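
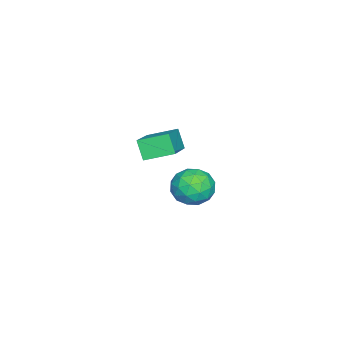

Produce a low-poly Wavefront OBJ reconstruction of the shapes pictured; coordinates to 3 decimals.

v -2.246 -0.605 -3.254
v -1.747 -0.21 -3.896
v -1.713 -1.91 -3.644
v -1.214 -1.515 -4.286
v -1.016 -1.382 -3.414
v -1.346 -0.575 -3.173
v -2.114 -1.545 -4.367
v -2.444 -0.738 -4.126
v -1.666 -0.791 -4.584
v -0.987 -0.69 -3.995
v -2.473 -1.43 -3.545
v -1.794 -1.329 -2.956
v -2.043 -0.292 -3.541
v -1.417 -1.828 -3.999
v -1.301 -1.749 -3.486
v -1.007 -1.517 -3.864
v -1.807 -0.507 -3.116
v -1.514 -0.275 -3.493
v -1.085 -0.964 -3.21
v -1.946 -1.845 -4.047
v -1.653 -1.613 -4.424
v -2.453 -0.603 -3.676
v -2.159 -0.371 -4.054
v -2.375 -1.156 -4.33
v -1.702 -0.402 -4.323
v -1.389 -1.169 -4.552
v -1.918 -1.187 -4.6
v -2.112 -0.713 -4.458
v -1.303 -0.342 -3.977
v -0.99 -1.11 -4.206
v -0.874 -1.031 -3.693
v -1.067 -0.557 -3.551
v -1.256 -0.684 -4.381
v -2.47 -1.01 -3.334
v -2.157 -1.778 -3.563
v -2.393 -1.563 -3.989
v -2.586 -1.089 -3.847
v -2.071 -0.951 -2.988
v -1.758 -1.718 -3.217
v -1.348 -1.407 -3.082
v -1.542 -0.933 -2.94
v -2.204 -1.436 -3.159
v 0.461 -2.05 0.196
v 2.195 -1.794 1.051
v 0.13 -0.997 0.552
v 1.864 -0.741 1.407
v 0.776 -1.699 -0.547
v 2.51 -1.443 0.308
v 0.445 -0.646 -0.191
v 2.179 -0.39 0.664
f 1 38 17
f 38 12 41
f 17 41 6
f 38 41 17
f 1 17 13
f 17 6 18
f 13 18 2
f 17 18 13
f 1 13 22
f 13 2 23
f 22 23 8
f 13 23 22
f 1 22 34
f 22 8 37
f 34 37 11
f 22 37 34
f 1 34 38
f 34 11 42
f 38 42 12
f 34 42 38
f 2 18 29
f 18 6 32
f 29 32 10
f 18 32 29
f 6 41 19
f 41 12 40
f 19 40 5
f 41 40 19
f 12 42 39
f 42 11 35
f 39 35 3
f 42 35 39
f 11 37 36
f 37 8 24
f 36 24 7
f 37 24 36
f 8 23 28
f 23 2 25
f 28 25 9
f 23 25 28
f 4 30 16
f 30 10 31
f 16 31 5
f 30 31 16
f 4 16 14
f 16 5 15
f 14 15 3
f 16 15 14
f 4 14 21
f 14 3 20
f 21 20 7
f 14 20 21
f 4 21 26
f 21 7 27
f 26 27 9
f 21 27 26
f 4 26 30
f 26 9 33
f 30 33 10
f 26 33 30
f 5 31 19
f 31 10 32
f 19 32 6
f 31 32 19
f 3 15 39
f 15 5 40
f 39 40 12
f 15 40 39
f 7 20 36
f 20 3 35
f 36 35 11
f 20 35 36
f 9 27 28
f 27 7 24
f 28 24 8
f 27 24 28
f 10 33 29
f 33 9 25
f 29 25 2
f 33 25 29
f 44 46 43
f 47 44 43
f 43 46 45
f 45 47 43
f 44 50 46
f 48 44 47
f 48 50 44
f 46 50 45
f 49 47 45
f 45 50 49
f 49 48 47
f 50 48 49



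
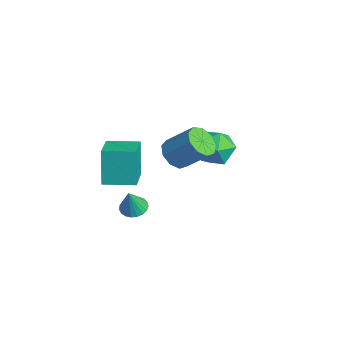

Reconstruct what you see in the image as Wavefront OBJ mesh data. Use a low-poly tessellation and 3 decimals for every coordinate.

v -0.449 1.189 0.853
v 0.324 0.608 0.783
v 1.262 1.689 2.136
v 0.489 2.271 2.207
v 0.375 1.107 0.348
v 1.313 2.188 1.702
v 0.041 1.644 0.15
v 0.978 2.726 1.504
v -0.523 1.969 0.281
v 0.415 3.051 1.635
v -1.052 1.929 0.68
v -0.114 3.011 2.033
v -1.299 1.542 1.16
v -0.361 2.624 2.513
v -1.148 0.991 1.496
v -0.21 2.073 2.849
v -0.67 0.532 1.532
v 0.268 1.614 2.885
v -0.088 0.381 1.25
v 0.849 1.462 2.603
v -0.174 -2.56 0.601
v -0.772 -2.347 2.582
v 0.573 -1.023 0.662
v -0.025 -0.81 2.643
v 1.445 -3.37 1.177
v 0.847 -3.157 3.158
v 2.192 -1.833 1.238
v 1.594 -1.62 3.219
v -3.053 4.243 -1.052
v -2.577 4.976 -0.171
v -1.483 3.004 -0.869
v -1.007 3.737 0.012
v -2.039 3.086 0.238
v -3.009 3.851 0.125
v -1.051 4.129 -1.165
v -2.021 4.894 -1.278
v -1.34 4.906 -0.241
v -1.95 4.261 0.626
v -2.11 3.719 -1.666
v -2.72 3.074 -0.799
v 3.706 -2.525 0.938
v 4.242 -2.059 0.936
v 4.034 -2.895 2.302
v 4.018 -1.894 1.035
v 3.739 -1.838 1.117
v 3.456 -1.901 1.168
v 3.215 -2.072 1.179
v 3.059 -2.321 1.149
v 3.016 -2.606 1.083
v 3.091 -2.876 0.991
v 3.273 -3.085 0.89
v 3.53 -3.198 0.798
v 3.817 -3.194 0.73
v 4.085 -3.075 0.698
v 4.288 -2.86 0.708
v 4.39 -2.588 0.757
v 4.373 -2.304 0.838
f 2 1 5
f 2 5 3
f 3 5 6
f 3 6 4
f 5 1 7
f 5 7 6
f 6 7 8
f 6 8 4
f 7 1 9
f 7 9 8
f 8 9 10
f 8 10 4
f 9 1 11
f 9 11 10
f 10 11 12
f 10 12 4
f 11 1 13
f 11 13 12
f 12 13 14
f 12 14 4
f 13 1 15
f 13 15 14
f 14 15 16
f 14 16 4
f 15 1 17
f 15 17 16
f 16 17 18
f 16 18 4
f 17 1 19
f 17 19 18
f 18 19 20
f 18 20 4
f 19 1 2
f 19 2 20
f 20 2 3
f 20 3 4
f 22 24 21
f 25 22 21
f 21 24 23
f 23 25 21
f 22 28 24
f 26 22 25
f 26 28 22
f 24 28 23
f 27 25 23
f 23 28 27
f 27 26 25
f 28 26 27
f 29 40 34
f 29 34 30
f 29 30 36
f 29 36 39
f 29 39 40
f 30 34 38
f 34 40 33
f 40 39 31
f 39 36 35
f 36 30 37
f 32 38 33
f 32 33 31
f 32 31 35
f 32 35 37
f 32 37 38
f 33 38 34
f 31 33 40
f 35 31 39
f 37 35 36
f 38 37 30
f 42 41 44
f 42 44 43
f 44 41 45
f 44 45 43
f 45 41 46
f 45 46 43
f 46 41 47
f 46 47 43
f 47 41 48
f 47 48 43
f 48 41 49
f 48 49 43
f 49 41 50
f 49 50 43
f 50 41 51
f 50 51 43
f 51 41 52
f 51 52 43
f 52 41 53
f 52 53 43
f 53 41 54
f 53 54 43
f 54 41 55
f 54 55 43
f 55 41 56
f 55 56 43
f 56 41 57
f 56 57 43
f 57 41 42
f 57 42 43



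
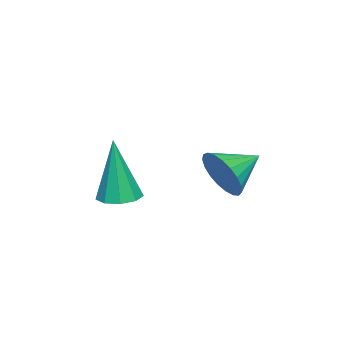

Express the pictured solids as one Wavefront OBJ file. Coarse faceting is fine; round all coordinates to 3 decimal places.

v 2.376 -1.798 -2.242
v 2.945 -1.951 -2.273
v 2.444 -1.922 -0.358
v 2.911 -1.549 -2.245
v 2.627 -1.265 -2.216
v 2.225 -1.229 -2.199
v 1.894 -1.46 -2.203
v 1.788 -1.849 -2.224
v 1.958 -2.214 -2.255
v 2.323 -2.385 -2.279
v 2.713 -2.28 -2.286
v -0.286 -0.123 -2.286
v 0.138 0.033 -1.614
v -1.194 0.563 -1.874
v 0.234 0.283 -1.818
v 0.241 0.463 -2.102
v 0.157 0.542 -2.419
v -0.005 0.506 -2.712
v -0.214 0.36 -2.932
v -0.437 0.132 -3.04
v -0.633 -0.141 -3.018
v -0.769 -0.411 -2.87
v -0.822 -0.631 -2.62
v -0.782 -0.763 -2.313
v -0.657 -0.784 -2.001
v -0.467 -0.692 -1.739
v -0.246 -0.501 -1.571
v -0.032 -0.244 -1.527
f 2 1 4
f 2 4 3
f 4 1 5
f 4 5 3
f 5 1 6
f 5 6 3
f 6 1 7
f 6 7 3
f 7 1 8
f 7 8 3
f 8 1 9
f 8 9 3
f 9 1 10
f 9 10 3
f 10 1 11
f 10 11 3
f 11 1 2
f 11 2 3
f 13 12 15
f 13 15 14
f 15 12 16
f 15 16 14
f 16 12 17
f 16 17 14
f 17 12 18
f 17 18 14
f 18 12 19
f 18 19 14
f 19 12 20
f 19 20 14
f 20 12 21
f 20 21 14
f 21 12 22
f 21 22 14
f 22 12 23
f 22 23 14
f 23 12 24
f 23 24 14
f 24 12 25
f 24 25 14
f 25 12 26
f 25 26 14
f 26 12 27
f 26 27 14
f 27 12 28
f 27 28 14
f 28 12 13
f 28 13 14



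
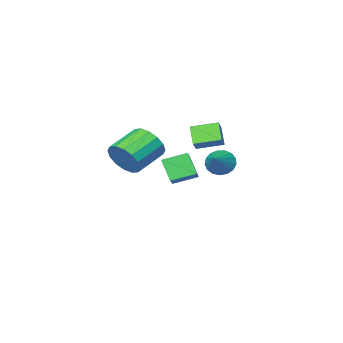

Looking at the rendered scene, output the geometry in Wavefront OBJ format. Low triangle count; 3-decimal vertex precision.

v 0.568 -0.086 1.421
v 0.211 -0.92 2.31
v -0.62 0.77 1.746
v -0.977 -0.063 2.635
v 1.017 0.323 1.985
v 0.66 -0.51 2.874
v -0.171 1.18 2.31
v -0.528 0.346 3.199
v 1.303 3.226 1.716
v 1.795 3.249 1.073
v 2.317 4.094 2.524
v 1.567 3.559 1.027
v 1.278 3.793 1.138
v 0.995 3.897 1.382
v 0.783 3.847 1.702
v 0.689 3.655 2.026
v 0.737 3.365 2.279
v 0.914 3.043 2.403
v 1.18 2.763 2.369
v 1.474 2.589 2.186
v 1.729 2.561 1.896
v 1.887 2.686 1.564
v 1.911 2.934 1.267
v 4.483 -0.767 1.284
v 4.779 -0.276 2.223
v 3.033 -0.663 2.975
v 2.737 -1.153 2.036
v 4.551 0.138 1.906
v 2.805 -0.249 2.658
v 4.304 0.31 1.422
v 2.558 -0.077 2.174
v 4.106 0.193 0.901
v 2.36 -0.194 1.654
v 4.008 -0.181 0.483
v 2.262 -0.567 1.235
v 4.038 -0.712 0.279
v 2.292 -1.098 1.032
v 4.187 -1.257 0.345
v 2.441 -1.644 1.097
v 4.415 -1.671 0.662
v 2.669 -2.058 1.414
v 4.662 -1.843 1.146
v 2.916 -2.23 1.898
v 4.86 -1.726 1.666
v 3.114 -2.113 2.419
v 4.958 -1.353 2.085
v 3.212 -1.739 2.837
v 4.928 -0.822 2.288
v 3.182 -1.208 3.041
v -0.266 -3.6 -2.52
v -0.273 -4.486 -1.297
v -1.532 -2.96 -2.064
v -1.539 -3.846 -0.841
v 0.599 -2.474 -1.699
v 0.592 -3.36 -0.476
v -0.667 -1.834 -1.243
v -0.674 -2.72 -0.02
f 2 4 1
f 5 2 1
f 1 4 3
f 3 5 1
f 2 8 4
f 6 2 5
f 6 8 2
f 4 8 3
f 7 5 3
f 3 8 7
f 7 6 5
f 8 6 7
f 10 9 12
f 10 12 11
f 12 9 13
f 12 13 11
f 13 9 14
f 13 14 11
f 14 9 15
f 14 15 11
f 15 9 16
f 15 16 11
f 16 9 17
f 16 17 11
f 17 9 18
f 17 18 11
f 18 9 19
f 18 19 11
f 19 9 20
f 19 20 11
f 20 9 21
f 20 21 11
f 21 9 22
f 21 22 11
f 22 9 23
f 22 23 11
f 23 9 10
f 23 10 11
f 25 24 28
f 25 28 26
f 26 28 29
f 26 29 27
f 28 24 30
f 28 30 29
f 29 30 31
f 29 31 27
f 30 24 32
f 30 32 31
f 31 32 33
f 31 33 27
f 32 24 34
f 32 34 33
f 33 34 35
f 33 35 27
f 34 24 36
f 34 36 35
f 35 36 37
f 35 37 27
f 36 24 38
f 36 38 37
f 37 38 39
f 37 39 27
f 38 24 40
f 38 40 39
f 39 40 41
f 39 41 27
f 40 24 42
f 40 42 41
f 41 42 43
f 41 43 27
f 42 24 44
f 42 44 43
f 43 44 45
f 43 45 27
f 44 24 46
f 44 46 45
f 45 46 47
f 45 47 27
f 46 24 48
f 46 48 47
f 47 48 49
f 47 49 27
f 48 24 25
f 48 25 49
f 49 25 26
f 49 26 27
f 51 53 50
f 54 51 50
f 50 53 52
f 52 54 50
f 51 57 53
f 55 51 54
f 55 57 51
f 53 57 52
f 56 54 52
f 52 57 56
f 56 55 54
f 57 55 56



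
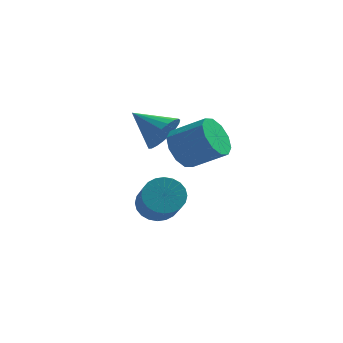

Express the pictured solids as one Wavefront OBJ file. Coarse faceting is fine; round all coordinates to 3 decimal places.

v 0.976 -0.322 1.232
v 1.517 -0.025 0.471
v 2.906 -0.261 1.367
v 2.364 -0.558 2.128
v 1.383 0.461 0.806
v 2.772 0.225 1.703
v 1.094 0.648 1.304
v 2.483 0.412 2.201
v 0.759 0.465 1.774
v 2.148 0.229 2.671
v 0.507 -0.019 2.037
v 1.896 -0.255 2.934
v 0.434 -0.619 1.993
v 1.823 -0.855 2.889
v 0.568 -1.105 1.657
v 1.957 -1.341 2.554
v 0.857 -1.292 1.159
v 2.246 -1.528 2.056
v 1.192 -1.109 0.689
v 2.581 -1.345 1.586
v 1.444 -0.625 0.426
v 2.833 -0.861 1.323
v 0.229 0.633 1.537
v 0.809 1.18 2.053
v -1.109 1.347 2.283
v 0.749 1.403 1.732
v 0.6 1.493 1.378
v 0.386 1.434 1.051
v 0.145 1.236 0.808
v -0.082 0.934 0.691
v -0.255 0.58 0.721
v -0.344 0.235 0.891
v -0.334 -0.041 1.173
v -0.227 -0.201 1.518
v -0.041 -0.216 1.867
v 0.191 -0.085 2.158
v 0.43 0.17 2.342
v 0.634 0.505 2.386
v 0.768 0.862 2.284
v 0.306 -2.937 -0.297
v 1.136 -2.77 -0.374
v 1.524 -4.116 0.88
v 0.694 -4.283 0.957
v 1.051 -2.565 -0.128
v 1.439 -3.911 1.126
v 0.853 -2.416 0.093
v 1.241 -3.762 1.347
v 0.571 -2.347 0.254
v 0.96 -3.693 1.508
v 0.25 -2.368 0.332
v 0.638 -3.714 1.586
v -0.064 -2.475 0.313
v 0.325 -3.821 1.567
v -0.321 -2.653 0.202
v 0.068 -3.999 1.456
v -0.482 -2.874 0.015
v -0.094 -4.22 1.269
v -0.524 -3.104 -0.22
v -0.136 -4.45 1.034
v -0.439 -3.309 -0.466
v -0.051 -4.655 0.788
v -0.241 -3.458 -0.687
v 0.147 -4.804 0.567
v 0.04 -3.527 -0.848
v 0.429 -4.873 0.406
v 0.362 -3.506 -0.926
v 0.75 -4.852 0.328
v 0.675 -3.399 -0.907
v 1.064 -4.745 0.347
v 0.932 -3.221 -0.796
v 1.321 -4.567 0.458
v 1.094 -3 -0.609
v 1.482 -4.346 0.645
f 2 1 5
f 2 5 3
f 3 5 6
f 3 6 4
f 5 1 7
f 5 7 6
f 6 7 8
f 6 8 4
f 7 1 9
f 7 9 8
f 8 9 10
f 8 10 4
f 9 1 11
f 9 11 10
f 10 11 12
f 10 12 4
f 11 1 13
f 11 13 12
f 12 13 14
f 12 14 4
f 13 1 15
f 13 15 14
f 14 15 16
f 14 16 4
f 15 1 17
f 15 17 16
f 16 17 18
f 16 18 4
f 17 1 19
f 17 19 18
f 18 19 20
f 18 20 4
f 19 1 21
f 19 21 20
f 20 21 22
f 20 22 4
f 21 1 2
f 21 2 22
f 22 2 3
f 22 3 4
f 24 23 26
f 24 26 25
f 26 23 27
f 26 27 25
f 27 23 28
f 27 28 25
f 28 23 29
f 28 29 25
f 29 23 30
f 29 30 25
f 30 23 31
f 30 31 25
f 31 23 32
f 31 32 25
f 32 23 33
f 32 33 25
f 33 23 34
f 33 34 25
f 34 23 35
f 34 35 25
f 35 23 36
f 35 36 25
f 36 23 37
f 36 37 25
f 37 23 38
f 37 38 25
f 38 23 39
f 38 39 25
f 39 23 24
f 39 24 25
f 41 40 44
f 41 44 42
f 42 44 45
f 42 45 43
f 44 40 46
f 44 46 45
f 45 46 47
f 45 47 43
f 46 40 48
f 46 48 47
f 47 48 49
f 47 49 43
f 48 40 50
f 48 50 49
f 49 50 51
f 49 51 43
f 50 40 52
f 50 52 51
f 51 52 53
f 51 53 43
f 52 40 54
f 52 54 53
f 53 54 55
f 53 55 43
f 54 40 56
f 54 56 55
f 55 56 57
f 55 57 43
f 56 40 58
f 56 58 57
f 57 58 59
f 57 59 43
f 58 40 60
f 58 60 59
f 59 60 61
f 59 61 43
f 60 40 62
f 60 62 61
f 61 62 63
f 61 63 43
f 62 40 64
f 62 64 63
f 63 64 65
f 63 65 43
f 64 40 66
f 64 66 65
f 65 66 67
f 65 67 43
f 66 40 68
f 66 68 67
f 67 68 69
f 67 69 43
f 68 40 70
f 68 70 69
f 69 70 71
f 69 71 43
f 70 40 72
f 70 72 71
f 71 72 73
f 71 73 43
f 72 40 41
f 72 41 73
f 73 41 42
f 73 42 43



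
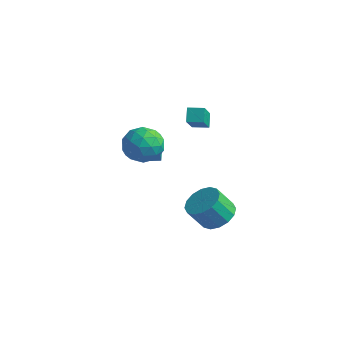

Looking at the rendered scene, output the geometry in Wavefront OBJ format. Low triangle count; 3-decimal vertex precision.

v 1.454 1.934 -4.205
v 2.146 1.182 -4.329
v 1.639 0.513 -3.098
v 0.946 1.266 -2.975
v 2.392 1.548 -4.029
v 1.884 0.879 -2.798
v 2.386 2.017 -3.776
v 1.879 1.348 -2.545
v 2.131 2.464 -3.638
v 1.623 1.796 -2.407
v 1.694 2.77 -3.653
v 1.186 2.101 -2.422
v 1.193 2.851 -3.815
v 0.685 2.182 -2.584
v 0.761 2.687 -4.082
v 0.254 2.018 -2.851
v 0.516 2.321 -4.382
v 0.008 1.652 -3.151
v 0.521 1.852 -4.635
v 0.014 1.183 -3.404
v 0.777 1.404 -4.773
v 0.269 0.736 -3.542
v 1.214 1.099 -4.758
v 0.706 0.43 -3.527
v 1.715 1.018 -4.596
v 1.207 0.349 -3.365
v -2.817 1.279 -0.841
v -2.666 0.942 0.374
v -2.151 1.804 -0.778
v -2 1.467 0.437
v -2.22 0.553 -1.117
v -2.069 0.216 0.098
v -1.554 1.078 -1.054
v -1.403 0.741 0.161
v 0.288 0.827 2.725
v -0.06 1.292 3.36
v -0.452 2.127 1.367
v -0.8 2.592 2.002
v 1 1.288 2.778
v 0.652 1.753 3.413
v 0.26 2.588 1.42
v -0.088 3.053 2.055
v -0.905 0.295 1.571
v -0.142 -0.53 1.503
v -2.178 -0.83 0.917
v -1.415 -1.655 0.849
v -1.759 -1.287 1.856
v -0.972 -0.592 2.26
v -1.348 -0.768 0.16
v -0.561 -0.073 0.564
v -0.416 -1.186 0.631
v -0.67 -1.507 1.679
v -1.65 0.147 0.741
v -1.904 -0.174 1.789
v -0.412 -0.019 1.594
v -1.908 -1.341 0.826
v -2.111 -1.125 1.417
v -1.662 -1.61 1.378
v -0.9 -0.056 2.039
v -0.451 -0.54 1.999
v -1.402 -0.985 2.207
v -1.869 -0.82 0.421
v -1.42 -1.304 0.381
v -0.658 0.25 1.042
v -0.209 -0.235 1.003
v -0.918 -0.375 0.213
v -0.124 -0.889 1.042
v -0.872 -1.55 0.658
v -0.833 -1.029 0.253
v -0.37 -0.62 0.49
v -0.274 -1.078 1.658
v -1.022 -1.739 1.274
v -1.224 -1.523 1.865
v -0.762 -1.115 2.103
v -0.434 -1.464 1.146
v -1.298 0.379 1.146
v -2.046 -0.282 0.762
v -1.558 -0.245 0.317
v -1.096 0.163 0.555
v -1.448 0.19 1.762
v -2.196 -0.471 1.378
v -1.95 -0.74 1.93
v -1.487 -0.331 2.167
v -1.886 0.104 1.274
f 2 1 5
f 2 5 3
f 3 5 6
f 3 6 4
f 5 1 7
f 5 7 6
f 6 7 8
f 6 8 4
f 7 1 9
f 7 9 8
f 8 9 10
f 8 10 4
f 9 1 11
f 9 11 10
f 10 11 12
f 10 12 4
f 11 1 13
f 11 13 12
f 12 13 14
f 12 14 4
f 13 1 15
f 13 15 14
f 14 15 16
f 14 16 4
f 15 1 17
f 15 17 16
f 16 17 18
f 16 18 4
f 17 1 19
f 17 19 18
f 18 19 20
f 18 20 4
f 19 1 21
f 19 21 20
f 20 21 22
f 20 22 4
f 21 1 23
f 21 23 22
f 22 23 24
f 22 24 4
f 23 1 25
f 23 25 24
f 24 25 26
f 24 26 4
f 25 1 2
f 25 2 26
f 26 2 3
f 26 3 4
f 28 30 27
f 31 28 27
f 27 30 29
f 29 31 27
f 28 34 30
f 32 28 31
f 32 34 28
f 30 34 29
f 33 31 29
f 29 34 33
f 33 32 31
f 34 32 33
f 36 38 35
f 39 36 35
f 35 38 37
f 37 39 35
f 36 42 38
f 40 36 39
f 40 42 36
f 38 42 37
f 41 39 37
f 37 42 41
f 41 40 39
f 42 40 41
f 43 80 59
f 80 54 83
f 59 83 48
f 80 83 59
f 43 59 55
f 59 48 60
f 55 60 44
f 59 60 55
f 43 55 64
f 55 44 65
f 64 65 50
f 55 65 64
f 43 64 76
f 64 50 79
f 76 79 53
f 64 79 76
f 43 76 80
f 76 53 84
f 80 84 54
f 76 84 80
f 44 60 71
f 60 48 74
f 71 74 52
f 60 74 71
f 48 83 61
f 83 54 82
f 61 82 47
f 83 82 61
f 54 84 81
f 84 53 77
f 81 77 45
f 84 77 81
f 53 79 78
f 79 50 66
f 78 66 49
f 79 66 78
f 50 65 70
f 65 44 67
f 70 67 51
f 65 67 70
f 46 72 58
f 72 52 73
f 58 73 47
f 72 73 58
f 46 58 56
f 58 47 57
f 56 57 45
f 58 57 56
f 46 56 63
f 56 45 62
f 63 62 49
f 56 62 63
f 46 63 68
f 63 49 69
f 68 69 51
f 63 69 68
f 46 68 72
f 68 51 75
f 72 75 52
f 68 75 72
f 47 73 61
f 73 52 74
f 61 74 48
f 73 74 61
f 45 57 81
f 57 47 82
f 81 82 54
f 57 82 81
f 49 62 78
f 62 45 77
f 78 77 53
f 62 77 78
f 51 69 70
f 69 49 66
f 70 66 50
f 69 66 70
f 52 75 71
f 75 51 67
f 71 67 44
f 75 67 71



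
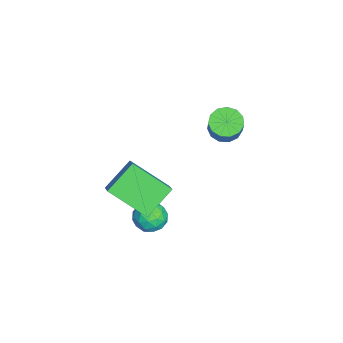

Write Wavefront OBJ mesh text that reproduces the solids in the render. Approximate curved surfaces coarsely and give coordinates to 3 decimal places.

v 2.373 -0.305 0.476
v 3.03 -0.437 0.413
v 2.15 -1.043 -0.293
v 2.807 -1.175 -0.356
v 2.48 -1.354 0.204
v 2.618 -0.898 0.68
v 2.562 -0.582 -0.56
v 2.7 -0.126 -0.084
v 3.147 -0.609 -0.227
v 3.096 -1.086 0.245
v 2.084 -0.394 -0.125
v 2.033 -0.871 0.347
v 2.721 -0.306 0.512
v 2.459 -1.174 -0.392
v 2.267 -1.279 -0.063
v 2.653 -1.356 -0.1
v 2.479 -0.577 0.669
v 2.865 -0.655 0.632
v 2.542 -1.194 0.509
v 2.315 -0.825 -0.512
v 2.701 -0.903 -0.549
v 2.527 -0.124 0.22
v 2.913 -0.201 0.183
v 2.638 -0.286 -0.389
v 3.176 -0.485 0.099
v 3.045 -0.919 -0.353
v 2.901 -0.57 -0.473
v 2.982 -0.302 -0.193
v 3.146 -0.765 0.376
v 3.015 -1.199 -0.076
v 2.823 -1.304 0.253
v 2.904 -1.036 0.533
v 3.215 -0.866 -0
v 2.165 -0.281 0.196
v 2.034 -0.715 -0.256
v 2.276 -0.444 -0.413
v 2.357 -0.176 -0.133
v 2.135 -0.561 0.473
v 2.004 -0.995 0.021
v 2.198 -1.178 0.313
v 2.279 -0.91 0.593
v 1.965 -0.614 0.12
v -1.595 1.676 1.354
v -1.085 1.488 0.997
v -0.295 1.557 2.09
v -0.805 1.744 2.446
v -1.094 1.854 0.98
v -0.304 1.923 2.073
v -1.261 2.163 1.082
v -0.472 2.232 2.175
v -1.535 2.318 1.27
v -0.746 2.386 2.363
v -1.828 2.268 1.485
v -1.038 2.337 2.578
v -2.047 2.031 1.658
v -1.257 2.099 2.751
v -2.122 1.68 1.734
v -1.332 1.749 2.827
v -2.03 1.329 1.69
v -1.24 1.397 2.782
v -1.8 1.087 1.538
v -1.01 1.156 2.631
v -1.504 1.033 1.329
v -0.715 1.101 2.421
v -1.238 1.182 1.127
v -0.448 1.251 2.22
v 2.734 -2.278 1.808
v 1.925 -1.478 2.624
v 3.139 -0.885 0.846
v 2.33 -0.086 1.662
v 3.43 -2.114 2.338
v 2.621 -1.315 3.154
v 3.835 -0.722 1.376
v 3.026 0.078 2.192
f 1 38 17
f 38 12 41
f 17 41 6
f 38 41 17
f 1 17 13
f 17 6 18
f 13 18 2
f 17 18 13
f 1 13 22
f 13 2 23
f 22 23 8
f 13 23 22
f 1 22 34
f 22 8 37
f 34 37 11
f 22 37 34
f 1 34 38
f 34 11 42
f 38 42 12
f 34 42 38
f 2 18 29
f 18 6 32
f 29 32 10
f 18 32 29
f 6 41 19
f 41 12 40
f 19 40 5
f 41 40 19
f 12 42 39
f 42 11 35
f 39 35 3
f 42 35 39
f 11 37 36
f 37 8 24
f 36 24 7
f 37 24 36
f 8 23 28
f 23 2 25
f 28 25 9
f 23 25 28
f 4 30 16
f 30 10 31
f 16 31 5
f 30 31 16
f 4 16 14
f 16 5 15
f 14 15 3
f 16 15 14
f 4 14 21
f 14 3 20
f 21 20 7
f 14 20 21
f 4 21 26
f 21 7 27
f 26 27 9
f 21 27 26
f 4 26 30
f 26 9 33
f 30 33 10
f 26 33 30
f 5 31 19
f 31 10 32
f 19 32 6
f 31 32 19
f 3 15 39
f 15 5 40
f 39 40 12
f 15 40 39
f 7 20 36
f 20 3 35
f 36 35 11
f 20 35 36
f 9 27 28
f 27 7 24
f 28 24 8
f 27 24 28
f 10 33 29
f 33 9 25
f 29 25 2
f 33 25 29
f 44 43 47
f 44 47 45
f 45 47 48
f 45 48 46
f 47 43 49
f 47 49 48
f 48 49 50
f 48 50 46
f 49 43 51
f 49 51 50
f 50 51 52
f 50 52 46
f 51 43 53
f 51 53 52
f 52 53 54
f 52 54 46
f 53 43 55
f 53 55 54
f 54 55 56
f 54 56 46
f 55 43 57
f 55 57 56
f 56 57 58
f 56 58 46
f 57 43 59
f 57 59 58
f 58 59 60
f 58 60 46
f 59 43 61
f 59 61 60
f 60 61 62
f 60 62 46
f 61 43 63
f 61 63 62
f 62 63 64
f 62 64 46
f 63 43 65
f 63 65 64
f 64 65 66
f 64 66 46
f 65 43 44
f 65 44 66
f 66 44 45
f 66 45 46
f 68 70 67
f 71 68 67
f 67 70 69
f 69 71 67
f 68 74 70
f 72 68 71
f 72 74 68
f 70 74 69
f 73 71 69
f 69 74 73
f 73 72 71
f 74 72 73



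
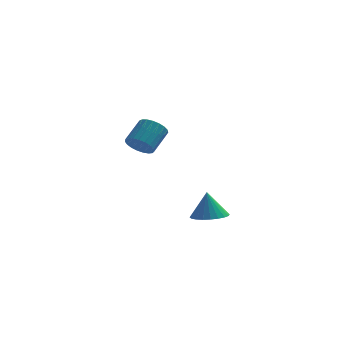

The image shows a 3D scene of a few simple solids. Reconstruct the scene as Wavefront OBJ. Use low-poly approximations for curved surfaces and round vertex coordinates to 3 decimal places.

v -2.588 0.397 -0.907
v -2.094 -0.006 -0.734
v -1.659 0.86 0.04
v -2.152 1.263 -0.133
v -1.986 0.13 -0.947
v -1.55 0.995 -0.172
v -1.981 0.312 -1.152
v -1.546 1.177 -0.378
v -2.081 0.508 -1.316
v -1.646 1.373 -0.541
v -2.269 0.686 -1.408
v -1.834 1.551 -0.634
v -2.512 0.813 -1.414
v -2.077 1.678 -0.64
v -2.768 0.869 -1.332
v -2.333 1.734 -0.558
v -2.993 0.843 -1.177
v -2.557 1.708 -0.403
v -3.148 0.74 -0.975
v -2.712 1.605 -0.201
v -3.206 0.578 -0.762
v -2.77 1.443 0.013
v -3.157 0.385 -0.573
v -2.721 1.25 0.201
v -3.009 0.194 -0.442
v -2.574 1.059 0.332
v -2.789 0.038 -0.392
v -2.354 0.903 0.382
v -2.534 -0.056 -0.431
v -2.099 0.809 0.344
v -2.288 -0.071 -0.552
v -1.853 0.794 0.223
v 0.775 -4.038 -2.861
v 1.174 -4.661 -2.733
v 0.645 -3.882 -1.699
v 1.384 -4.457 -2.737
v 1.502 -4.191 -2.759
v 1.509 -3.901 -2.798
v 1.405 -3.632 -2.846
v 1.204 -3.424 -2.896
v 0.938 -3.311 -2.941
v 0.648 -3.308 -2.974
v 0.376 -3.416 -2.99
v 0.166 -3.619 -2.986
v 0.048 -3.886 -2.963
v 0.04 -4.176 -2.925
v 0.145 -4.445 -2.877
v 0.345 -4.652 -2.826
v 0.611 -4.766 -2.781
v 0.902 -4.769 -2.749
f 2 1 5
f 2 5 3
f 3 5 6
f 3 6 4
f 5 1 7
f 5 7 6
f 6 7 8
f 6 8 4
f 7 1 9
f 7 9 8
f 8 9 10
f 8 10 4
f 9 1 11
f 9 11 10
f 10 11 12
f 10 12 4
f 11 1 13
f 11 13 12
f 12 13 14
f 12 14 4
f 13 1 15
f 13 15 14
f 14 15 16
f 14 16 4
f 15 1 17
f 15 17 16
f 16 17 18
f 16 18 4
f 17 1 19
f 17 19 18
f 18 19 20
f 18 20 4
f 19 1 21
f 19 21 20
f 20 21 22
f 20 22 4
f 21 1 23
f 21 23 22
f 22 23 24
f 22 24 4
f 23 1 25
f 23 25 24
f 24 25 26
f 24 26 4
f 25 1 27
f 25 27 26
f 26 27 28
f 26 28 4
f 27 1 29
f 27 29 28
f 28 29 30
f 28 30 4
f 29 1 31
f 29 31 30
f 30 31 32
f 30 32 4
f 31 1 2
f 31 2 32
f 32 2 3
f 32 3 4
f 34 33 36
f 34 36 35
f 36 33 37
f 36 37 35
f 37 33 38
f 37 38 35
f 38 33 39
f 38 39 35
f 39 33 40
f 39 40 35
f 40 33 41
f 40 41 35
f 41 33 42
f 41 42 35
f 42 33 43
f 42 43 35
f 43 33 44
f 43 44 35
f 44 33 45
f 44 45 35
f 45 33 46
f 45 46 35
f 46 33 47
f 46 47 35
f 47 33 48
f 47 48 35
f 48 33 49
f 48 49 35
f 49 33 50
f 49 50 35
f 50 33 34
f 50 34 35



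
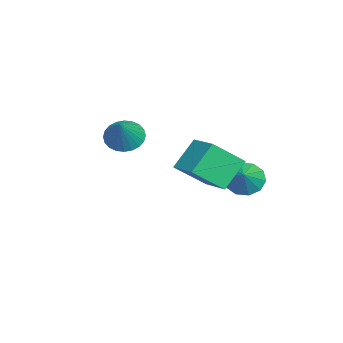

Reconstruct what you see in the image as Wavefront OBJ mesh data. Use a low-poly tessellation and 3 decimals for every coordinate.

v -3.077 2.306 -1.881
v -2.603 2.539 -2.534
v -2.143 2.374 -1.179
v -2.798 2.968 -2.316
v -3.099 3.144 -1.932
v -3.392 3 -1.529
v -3.565 2.592 -1.259
v -3.551 2.074 -1.228
v -3.356 1.644 -1.445
v -3.055 1.468 -1.829
v -2.762 1.612 -2.233
v -2.589 2.021 -2.502
v -0.2 1.946 0.683
v 0.282 0.801 1.708
v 1.008 2.802 1.072
v 1.489 1.657 2.097
v 0.611 1.303 -0.417
v 1.092 0.158 0.608
v 1.818 2.159 -0.028
v 2.3 1.014 0.997
v -2.562 -2.347 0.376
v -2.052 -1.939 -0.136
v -1.478 -2.313 1.484
v -2.206 -1.694 0.008
v -2.415 -1.548 0.208
v -2.646 -1.523 0.434
v -2.864 -1.624 0.65
v -3.037 -1.835 0.826
v -3.137 -2.124 0.932
v -3.149 -2.447 0.954
v -3.072 -2.754 0.889
v -2.918 -3 0.745
v -2.709 -3.146 0.545
v -2.478 -3.171 0.319
v -2.26 -3.07 0.102
v -2.088 -2.859 -0.073
v -1.988 -2.57 -0.18
v -1.975 -2.247 -0.202
f 2 1 4
f 2 4 3
f 4 1 5
f 4 5 3
f 5 1 6
f 5 6 3
f 6 1 7
f 6 7 3
f 7 1 8
f 7 8 3
f 8 1 9
f 8 9 3
f 9 1 10
f 9 10 3
f 10 1 11
f 10 11 3
f 11 1 12
f 11 12 3
f 12 1 2
f 12 2 3
f 14 16 13
f 17 14 13
f 13 16 15
f 15 17 13
f 14 20 16
f 18 14 17
f 18 20 14
f 16 20 15
f 19 17 15
f 15 20 19
f 19 18 17
f 20 18 19
f 22 21 24
f 22 24 23
f 24 21 25
f 24 25 23
f 25 21 26
f 25 26 23
f 26 21 27
f 26 27 23
f 27 21 28
f 27 28 23
f 28 21 29
f 28 29 23
f 29 21 30
f 29 30 23
f 30 21 31
f 30 31 23
f 31 21 32
f 31 32 23
f 32 21 33
f 32 33 23
f 33 21 34
f 33 34 23
f 34 21 35
f 34 35 23
f 35 21 36
f 35 36 23
f 36 21 37
f 36 37 23
f 37 21 38
f 37 38 23
f 38 21 22
f 38 22 23



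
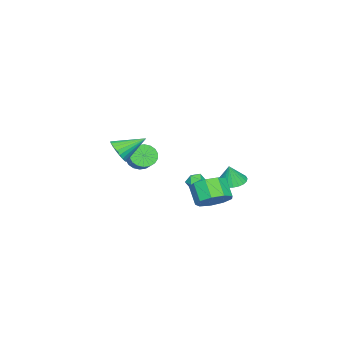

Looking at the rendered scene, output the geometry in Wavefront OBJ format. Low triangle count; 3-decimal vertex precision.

v -0.488 3.064 1.05
v 0.371 3.171 0.841
v -0.172 2.996 2.31
v 0.27 3.501 0.884
v 0.054 3.764 0.953
v -0.245 3.92 1.036
v -0.58 3.946 1.121
v -0.902 3.838 1.196
v -1.16 3.612 1.248
v -1.316 3.303 1.27
v -1.346 2.957 1.259
v -1.245 2.628 1.216
v -1.029 2.364 1.148
v -0.73 2.208 1.065
v -0.395 2.182 0.979
v -0.073 2.29 0.905
v 0.185 2.516 0.852
v 0.341 2.825 0.83
v 4.194 4.263 1.654
v 5.16 3.862 1.961
v 4.553 3.157 2.952
v 3.586 3.557 2.646
v 5.019 4.497 2.326
v 4.412 3.791 3.318
v 4.492 5.022 2.377
v 3.885 4.316 3.369
v 3.826 5.192 2.09
v 3.219 4.486 3.082
v 3.331 4.927 1.599
v 2.724 4.221 2.59
v 3.24 4.352 1.134
v 2.633 3.646 2.125
v 3.595 3.735 0.912
v 2.988 3.029 1.903
v 4.23 3.365 1.038
v 3.623 2.659 2.029
v 4.848 3.415 1.452
v 4.241 2.71 2.443
v 2.786 -2.644 3.498
v 3.383 -2.035 3.282
v 1.814 -1.356 4.442
v 3.146 -2.011 3.004
v 2.847 -2.096 2.812
v 2.537 -2.276 2.739
v 2.27 -2.52 2.796
v 2.092 -2.785 2.975
v 2.035 -3.026 3.245
v 2.107 -3.201 3.558
v 2.297 -3.279 3.861
v 2.571 -3.248 4.101
v 2.883 -3.113 4.237
v 3.177 -2.896 4.245
v 3.405 -2.636 4.124
v 3.525 -2.377 3.895
v 3.517 -2.165 3.597
v 1.294 1.919 1.596
v 1.66 1.496 1.241
v 0.4 1.464 1.219
v 0.766 1.041 0.864
v 0.756 0.995 1.525
v 1.308 1.277 1.758
v 0.752 1.683 0.702
v 1.304 1.965 0.935
v 1.325 1.35 0.689
v 1.327 0.925 1.197
v 0.733 2.035 1.263
v 0.735 1.61 1.771
v -1.725 -3.752 0.921
v -1.02 -4.144 0.568
v -0.331 -3.48 1.206
v -1.035 -3.088 1.559
v -1.084 -3.844 0.324
v -0.395 -3.18 0.963
v -1.275 -3.525 0.199
v -0.585 -2.862 0.837
v -1.555 -3.252 0.217
v -0.865 -2.588 0.855
v -1.868 -3.077 0.374
v -1.179 -2.414 1.012
v -2.153 -3.036 0.64
v -1.464 -2.373 1.278
v -2.353 -3.137 0.961
v -1.664 -2.474 1.599
v -2.429 -3.36 1.274
v -1.74 -2.696 1.912
v -2.365 -3.66 1.517
v -1.676 -2.996 2.156
v -2.175 -3.978 1.643
v -1.485 -3.315 2.281
v -1.895 -4.252 1.625
v -1.205 -3.588 2.263
v -1.581 -4.426 1.468
v -0.892 -3.763 2.106
v -1.296 -4.467 1.202
v -0.607 -3.804 1.84
v -1.096 -4.366 0.881
v -0.407 -3.703 1.519
f 2 1 4
f 2 4 3
f 4 1 5
f 4 5 3
f 5 1 6
f 5 6 3
f 6 1 7
f 6 7 3
f 7 1 8
f 7 8 3
f 8 1 9
f 8 9 3
f 9 1 10
f 9 10 3
f 10 1 11
f 10 11 3
f 11 1 12
f 11 12 3
f 12 1 13
f 12 13 3
f 13 1 14
f 13 14 3
f 14 1 15
f 14 15 3
f 15 1 16
f 15 16 3
f 16 1 17
f 16 17 3
f 17 1 18
f 17 18 3
f 18 1 2
f 18 2 3
f 20 19 23
f 20 23 21
f 21 23 24
f 21 24 22
f 23 19 25
f 23 25 24
f 24 25 26
f 24 26 22
f 25 19 27
f 25 27 26
f 26 27 28
f 26 28 22
f 27 19 29
f 27 29 28
f 28 29 30
f 28 30 22
f 29 19 31
f 29 31 30
f 30 31 32
f 30 32 22
f 31 19 33
f 31 33 32
f 32 33 34
f 32 34 22
f 33 19 35
f 33 35 34
f 34 35 36
f 34 36 22
f 35 19 37
f 35 37 36
f 36 37 38
f 36 38 22
f 37 19 20
f 37 20 38
f 38 20 21
f 38 21 22
f 40 39 42
f 40 42 41
f 42 39 43
f 42 43 41
f 43 39 44
f 43 44 41
f 44 39 45
f 44 45 41
f 45 39 46
f 45 46 41
f 46 39 47
f 46 47 41
f 47 39 48
f 47 48 41
f 48 39 49
f 48 49 41
f 49 39 50
f 49 50 41
f 50 39 51
f 50 51 41
f 51 39 52
f 51 52 41
f 52 39 53
f 52 53 41
f 53 39 54
f 53 54 41
f 54 39 55
f 54 55 41
f 55 39 40
f 55 40 41
f 56 67 61
f 56 61 57
f 56 57 63
f 56 63 66
f 56 66 67
f 57 61 65
f 61 67 60
f 67 66 58
f 66 63 62
f 63 57 64
f 59 65 60
f 59 60 58
f 59 58 62
f 59 62 64
f 59 64 65
f 60 65 61
f 58 60 67
f 62 58 66
f 64 62 63
f 65 64 57
f 69 68 72
f 69 72 70
f 70 72 73
f 70 73 71
f 72 68 74
f 72 74 73
f 73 74 75
f 73 75 71
f 74 68 76
f 74 76 75
f 75 76 77
f 75 77 71
f 76 68 78
f 76 78 77
f 77 78 79
f 77 79 71
f 78 68 80
f 78 80 79
f 79 80 81
f 79 81 71
f 80 68 82
f 80 82 81
f 81 82 83
f 81 83 71
f 82 68 84
f 82 84 83
f 83 84 85
f 83 85 71
f 84 68 86
f 84 86 85
f 85 86 87
f 85 87 71
f 86 68 88
f 86 88 87
f 87 88 89
f 87 89 71
f 88 68 90
f 88 90 89
f 89 90 91
f 89 91 71
f 90 68 92
f 90 92 91
f 91 92 93
f 91 93 71
f 92 68 94
f 92 94 93
f 93 94 95
f 93 95 71
f 94 68 96
f 94 96 95
f 95 96 97
f 95 97 71
f 96 68 69
f 96 69 97
f 97 69 70
f 97 70 71



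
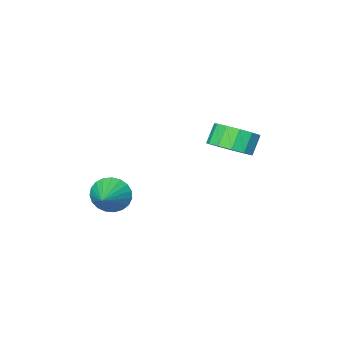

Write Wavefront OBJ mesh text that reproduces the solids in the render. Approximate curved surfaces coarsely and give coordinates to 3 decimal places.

v 2.249 1.861 -0.573
v 2.836 1.684 -1.312
v 3.331 2.919 0.033
v 2.617 1.988 -1.451
v 2.335 2.27 -1.438
v 2.037 2.481 -1.275
v 1.777 2.585 -0.992
v 1.597 2.564 -0.635
v 1.531 2.421 -0.269
v 1.589 2.182 0.046
v 1.761 1.887 0.253
v 2.017 1.588 0.317
v 2.313 1.336 0.228
v 2.599 1.175 -0
v 2.823 1.132 -0.327
v 2.949 1.216 -0.697
v 2.953 1.411 -1.045
v -2.469 4.089 1.916
v -1.763 3.32 2.146
v -2.384 3.021 3.054
v -3.091 3.791 2.824
v -1.576 3.814 2.437
v -2.197 3.515 3.345
v -1.673 4.396 2.562
v -2.294 4.097 3.47
v -2.023 4.88 2.482
v -2.644 4.582 3.39
v -2.515 5.114 2.222
v -3.136 4.815 3.13
v -2.992 5.022 1.865
v -3.613 4.723 2.773
v -3.303 4.634 1.525
v -3.924 4.335 2.433
v -3.35 4.073 1.308
v -3.971 3.774 2.216
v -3.117 3.517 1.285
v -3.738 3.219 2.193
v -2.679 3.143 1.462
v -3.3 2.845 2.37
v -2.174 3.07 1.783
v -2.795 2.771 2.691
f 2 1 4
f 2 4 3
f 4 1 5
f 4 5 3
f 5 1 6
f 5 6 3
f 6 1 7
f 6 7 3
f 7 1 8
f 7 8 3
f 8 1 9
f 8 9 3
f 9 1 10
f 9 10 3
f 10 1 11
f 10 11 3
f 11 1 12
f 11 12 3
f 12 1 13
f 12 13 3
f 13 1 14
f 13 14 3
f 14 1 15
f 14 15 3
f 15 1 16
f 15 16 3
f 16 1 17
f 16 17 3
f 17 1 2
f 17 2 3
f 19 18 22
f 19 22 20
f 20 22 23
f 20 23 21
f 22 18 24
f 22 24 23
f 23 24 25
f 23 25 21
f 24 18 26
f 24 26 25
f 25 26 27
f 25 27 21
f 26 18 28
f 26 28 27
f 27 28 29
f 27 29 21
f 28 18 30
f 28 30 29
f 29 30 31
f 29 31 21
f 30 18 32
f 30 32 31
f 31 32 33
f 31 33 21
f 32 18 34
f 32 34 33
f 33 34 35
f 33 35 21
f 34 18 36
f 34 36 35
f 35 36 37
f 35 37 21
f 36 18 38
f 36 38 37
f 37 38 39
f 37 39 21
f 38 18 40
f 38 40 39
f 39 40 41
f 39 41 21
f 40 18 19
f 40 19 41
f 41 19 20
f 41 20 21



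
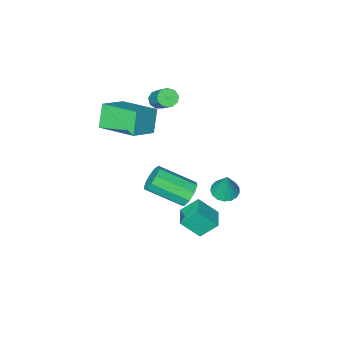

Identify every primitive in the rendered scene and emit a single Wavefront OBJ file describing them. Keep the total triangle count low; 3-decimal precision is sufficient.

v 0.506 3.355 0.139
v 0.951 3.4 -0.386
v 2.139 2.191 0.516
v 1.694 2.145 1.041
v 1.046 3.733 -0.065
v 2.234 2.523 0.837
v 0.888 3.888 0.352
v 2.076 2.679 1.254
v 0.552 3.794 0.669
v 1.739 2.585 1.571
v 0.194 3.495 0.738
v 1.381 2.285 1.64
v -0.018 3.129 0.527
v 1.17 1.92 1.429
v 0.016 2.87 0.134
v 1.203 1.66 1.036
v 0.279 2.837 -0.256
v 1.466 1.627 0.646
v 0.648 3.046 -0.462
v 1.836 1.837 0.44
v -2.503 -3.38 0.196
v -2.061 -3.634 0.34
v -1.775 -2.475 1.508
v -2.217 -2.22 1.364
v -1.985 -3.391 0.082
v -1.7 -2.232 1.25
v -2.152 -3.144 -0.124
v -1.867 -1.984 1.044
v -2.483 -3.006 -0.179
v -2.198 -1.847 0.988
v -2.823 -3.043 -0.059
v -2.538 -1.884 1.108
v -3.013 -3.238 0.18
v -2.728 -2.079 1.348
v -2.964 -3.499 0.427
v -2.679 -2.34 1.595
v -2.7 -3.704 0.566
v -2.415 -2.545 1.734
v -2.343 -3.757 0.532
v -2.058 -2.598 1.7
v -0.246 -3.37 -0.505
v -0.766 -3.842 0.624
v -0.91 -1.501 -0.03
v -1.431 -1.973 1.1
v 1.071 -3.087 0.22
v 0.55 -3.559 1.35
v 0.406 -1.218 0.696
v -0.114 -1.69 1.825
v -3.753 0.294 -4.669
v -3.317 0.808 -4.86
v -3.567 0.686 -3.191
v -3.618 0.954 -4.861
v -3.95 0.949 -4.818
v -4.237 0.794 -4.741
v -4.413 0.525 -4.647
v -4.438 0.202 -4.559
v -4.305 -0.099 -4.495
v -4.046 -0.31 -4.472
v -3.72 -0.383 -4.494
v -3.401 -0.3 -4.555
v -3.163 -0.082 -4.643
v -3.06 0.223 -4.737
v -3.115 0.544 -4.815
v -1.603 2.67 -3.075
v -0.894 2.087 -2.141
v -0.997 3.5 -3.016
v -0.288 2.917 -2.082
v -0.912 2.223 -3.878
v -0.203 1.64 -2.944
v -0.306 3.053 -3.819
v 0.403 2.47 -2.885
f 2 1 5
f 2 5 3
f 3 5 6
f 3 6 4
f 5 1 7
f 5 7 6
f 6 7 8
f 6 8 4
f 7 1 9
f 7 9 8
f 8 9 10
f 8 10 4
f 9 1 11
f 9 11 10
f 10 11 12
f 10 12 4
f 11 1 13
f 11 13 12
f 12 13 14
f 12 14 4
f 13 1 15
f 13 15 14
f 14 15 16
f 14 16 4
f 15 1 17
f 15 17 16
f 16 17 18
f 16 18 4
f 17 1 19
f 17 19 18
f 18 19 20
f 18 20 4
f 19 1 2
f 19 2 20
f 20 2 3
f 20 3 4
f 22 21 25
f 22 25 23
f 23 25 26
f 23 26 24
f 25 21 27
f 25 27 26
f 26 27 28
f 26 28 24
f 27 21 29
f 27 29 28
f 28 29 30
f 28 30 24
f 29 21 31
f 29 31 30
f 30 31 32
f 30 32 24
f 31 21 33
f 31 33 32
f 32 33 34
f 32 34 24
f 33 21 35
f 33 35 34
f 34 35 36
f 34 36 24
f 35 21 37
f 35 37 36
f 36 37 38
f 36 38 24
f 37 21 39
f 37 39 38
f 38 39 40
f 38 40 24
f 39 21 22
f 39 22 40
f 40 22 23
f 40 23 24
f 42 44 41
f 45 42 41
f 41 44 43
f 43 45 41
f 42 48 44
f 46 42 45
f 46 48 42
f 44 48 43
f 47 45 43
f 43 48 47
f 47 46 45
f 48 46 47
f 50 49 52
f 50 52 51
f 52 49 53
f 52 53 51
f 53 49 54
f 53 54 51
f 54 49 55
f 54 55 51
f 55 49 56
f 55 56 51
f 56 49 57
f 56 57 51
f 57 49 58
f 57 58 51
f 58 49 59
f 58 59 51
f 59 49 60
f 59 60 51
f 60 49 61
f 60 61 51
f 61 49 62
f 61 62 51
f 62 49 63
f 62 63 51
f 63 49 50
f 63 50 51
f 65 67 64
f 68 65 64
f 64 67 66
f 66 68 64
f 65 71 67
f 69 65 68
f 69 71 65
f 67 71 66
f 70 68 66
f 66 71 70
f 70 69 68
f 71 69 70



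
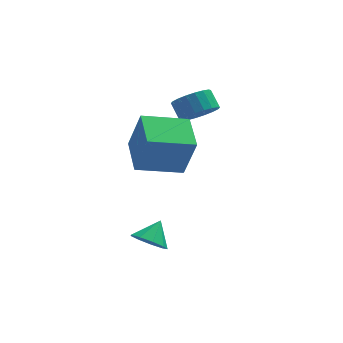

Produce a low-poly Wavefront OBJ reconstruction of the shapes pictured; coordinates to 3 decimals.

v -2.965 0.886 0.147
v -2.446 0.549 2.091
v -3.134 2.723 0.51
v -2.615 2.386 2.454
v -0.905 1.174 -0.354
v -0.386 0.837 1.59
v -1.074 3.011 0.009
v -0.555 2.674 1.953
v -2.547 -1.851 -2.344
v -1.973 -2.447 -2.198
v -2.013 -1.149 -1.576
v -1.799 -2.108 -2.628
v -1.976 -1.649 -2.926
v -2.419 -1.285 -2.951
v -2.922 -1.186 -2.692
v -3.25 -1.398 -2.271
v -3.249 -1.822 -1.883
v -2.919 -2.26 -1.712
v -2.415 -2.507 -1.836
v -0.083 3.087 1.976
v 0.392 2.65 2.618
v 0.058 3.295 3.305
v -0.417 3.733 2.664
v 0.655 2.928 2.485
v 0.321 3.573 3.172
v 0.772 3.238 2.251
v 0.438 3.883 2.938
v 0.719 3.517 1.963
v 0.385 4.162 2.65
v 0.508 3.712 1.677
v 0.174 4.357 2.365
v 0.179 3.783 1.451
v -0.155 4.428 2.138
v -0.201 3.716 1.329
v -0.535 4.361 2.016
v -0.558 3.525 1.335
v -0.892 4.17 2.022
v -0.821 3.247 1.468
v -1.155 3.892 2.155
v -0.938 2.937 1.702
v -1.272 3.582 2.389
v -0.885 2.658 1.99
v -1.219 3.303 2.677
v -0.674 2.463 2.275
v -1.008 3.108 2.963
v -0.345 2.392 2.502
v -0.679 3.037 3.189
v 0.035 2.459 2.624
v -0.299 3.104 3.311
f 2 4 1
f 5 2 1
f 1 4 3
f 3 5 1
f 2 8 4
f 6 2 5
f 6 8 2
f 4 8 3
f 7 5 3
f 3 8 7
f 7 6 5
f 8 6 7
f 10 9 12
f 10 12 11
f 12 9 13
f 12 13 11
f 13 9 14
f 13 14 11
f 14 9 15
f 14 15 11
f 15 9 16
f 15 16 11
f 16 9 17
f 16 17 11
f 17 9 18
f 17 18 11
f 18 9 19
f 18 19 11
f 19 9 10
f 19 10 11
f 21 20 24
f 21 24 22
f 22 24 25
f 22 25 23
f 24 20 26
f 24 26 25
f 25 26 27
f 25 27 23
f 26 20 28
f 26 28 27
f 27 28 29
f 27 29 23
f 28 20 30
f 28 30 29
f 29 30 31
f 29 31 23
f 30 20 32
f 30 32 31
f 31 32 33
f 31 33 23
f 32 20 34
f 32 34 33
f 33 34 35
f 33 35 23
f 34 20 36
f 34 36 35
f 35 36 37
f 35 37 23
f 36 20 38
f 36 38 37
f 37 38 39
f 37 39 23
f 38 20 40
f 38 40 39
f 39 40 41
f 39 41 23
f 40 20 42
f 40 42 41
f 41 42 43
f 41 43 23
f 42 20 44
f 42 44 43
f 43 44 45
f 43 45 23
f 44 20 46
f 44 46 45
f 45 46 47
f 45 47 23
f 46 20 48
f 46 48 47
f 47 48 49
f 47 49 23
f 48 20 21
f 48 21 49
f 49 21 22
f 49 22 23



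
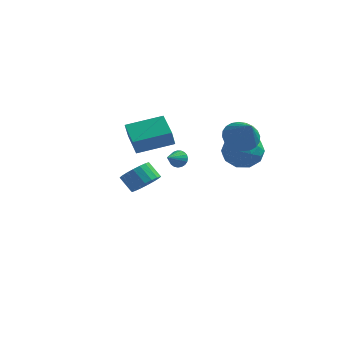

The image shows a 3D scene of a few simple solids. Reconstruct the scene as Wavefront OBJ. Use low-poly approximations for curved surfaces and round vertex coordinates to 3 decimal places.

v 1.315 -2.699 2.86
v 1.582 -2.963 2.486
v 1.085 -3.641 3.36
v 1.74 -2.922 2.635
v 1.824 -2.843 2.823
v 1.819 -2.739 3.017
v 1.728 -2.628 3.184
v 1.565 -2.53 3.295
v 1.359 -2.46 3.331
v 1.145 -2.432 3.286
v 0.961 -2.451 3.166
v 0.838 -2.512 2.994
v 0.797 -2.605 2.799
v 0.846 -2.715 2.614
v 0.976 -2.823 2.472
v 1.164 -2.908 2.397
v 1.379 -2.958 2.402
v 3.233 1.088 3.031
v 3.871 0.722 2.353
v 4.067 0.172 4.309
v 4.056 1.047 2.464
v 4.117 1.378 2.662
v 4.042 1.664 2.916
v 3.845 1.863 3.188
v 3.554 1.944 3.435
v 3.215 1.895 3.621
v 2.878 1.723 3.717
v 2.596 1.454 3.709
v 2.41 1.129 3.597
v 2.35 0.799 3.399
v 2.424 0.512 3.145
v 2.621 0.313 2.874
v 2.912 0.232 2.626
v 3.251 0.281 2.441
v 3.588 0.453 2.344
v 2.135 1.923 1.794
v 2.958 2.379 2.484
v 3.402 0.721 1.076
v 4.225 1.177 1.766
v 3.357 0.551 2.23
v 2.573 1.293 2.673
v 3.787 1.807 0.887
v 3.003 2.549 1.33
v 3.979 2.307 1.924
v 3.713 1.531 2.753
v 2.647 1.569 0.807
v 2.381 0.793 1.636
v 2.435 2.256 2.202
v 3.925 0.844 1.358
v 3.415 0.475 1.63
v 3.898 0.744 2.036
v 2.209 1.618 2.313
v 2.693 1.886 2.719
v 2.927 0.812 2.569
v 3.667 1.214 0.841
v 4.151 1.482 1.247
v 2.462 2.356 1.524
v 2.945 2.625 1.93
v 3.433 2.288 0.991
v 3.519 2.482 2.278
v 4.264 1.776 1.856
v 4.006 2.146 1.339
v 3.546 2.583 1.6
v 3.363 2.026 2.766
v 4.108 1.32 2.344
v 3.597 0.951 2.616
v 3.137 1.388 2.877
v 3.963 1.984 2.437
v 2.252 1.78 1.216
v 2.997 1.074 0.794
v 3.223 1.712 0.683
v 2.763 2.149 0.944
v 2.096 1.324 1.704
v 2.841 0.618 1.282
v 2.814 0.517 1.96
v 2.354 0.954 2.221
v 2.397 1.116 1.123
v -2.792 3.252 -2.597
v -2.208 3.911 -2.239
v -2.985 4.166 -1.444
v -3.568 3.508 -1.803
v -2.43 4.128 -2.526
v -3.207 4.383 -1.731
v -2.724 4.172 -2.827
v -3.501 4.427 -2.032
v -3.031 4.033 -3.082
v -3.808 4.289 -2.288
v -3.291 3.74 -3.242
v -4.067 3.996 -2.447
v -3.451 3.35 -3.274
v -4.228 3.606 -2.479
v -3.481 2.941 -3.172
v -4.258 3.197 -2.377
v -3.375 2.594 -2.956
v -4.152 2.849 -2.161
v -3.153 2.377 -2.669
v -3.93 2.632 -1.874
v -2.859 2.333 -2.368
v -3.636 2.588 -1.573
v -2.552 2.471 -2.112
v -3.329 2.727 -1.318
v -2.293 2.764 -1.953
v -3.069 3.02 -1.158
v -2.132 3.154 -1.921
v -2.909 3.41 -1.126
v -2.102 3.563 -2.023
v -2.879 3.819 -1.228
v -1.12 -2.179 2.571
v -1.145 -2.55 3.51
v -2.068 -0.914 3.046
v -2.093 -1.285 3.985
v 0.533 -1.115 3.035
v 0.508 -1.486 3.974
v -0.415 0.15 3.51
v -0.44 -0.221 4.449
f 2 1 4
f 2 4 3
f 4 1 5
f 4 5 3
f 5 1 6
f 5 6 3
f 6 1 7
f 6 7 3
f 7 1 8
f 7 8 3
f 8 1 9
f 8 9 3
f 9 1 10
f 9 10 3
f 10 1 11
f 10 11 3
f 11 1 12
f 11 12 3
f 12 1 13
f 12 13 3
f 13 1 14
f 13 14 3
f 14 1 15
f 14 15 3
f 15 1 16
f 15 16 3
f 16 1 17
f 16 17 3
f 17 1 2
f 17 2 3
f 19 18 21
f 19 21 20
f 21 18 22
f 21 22 20
f 22 18 23
f 22 23 20
f 23 18 24
f 23 24 20
f 24 18 25
f 24 25 20
f 25 18 26
f 25 26 20
f 26 18 27
f 26 27 20
f 27 18 28
f 27 28 20
f 28 18 29
f 28 29 20
f 29 18 30
f 29 30 20
f 30 18 31
f 30 31 20
f 31 18 32
f 31 32 20
f 32 18 33
f 32 33 20
f 33 18 34
f 33 34 20
f 34 18 35
f 34 35 20
f 35 18 19
f 35 19 20
f 36 73 52
f 73 47 76
f 52 76 41
f 73 76 52
f 36 52 48
f 52 41 53
f 48 53 37
f 52 53 48
f 36 48 57
f 48 37 58
f 57 58 43
f 48 58 57
f 36 57 69
f 57 43 72
f 69 72 46
f 57 72 69
f 36 69 73
f 69 46 77
f 73 77 47
f 69 77 73
f 37 53 64
f 53 41 67
f 64 67 45
f 53 67 64
f 41 76 54
f 76 47 75
f 54 75 40
f 76 75 54
f 47 77 74
f 77 46 70
f 74 70 38
f 77 70 74
f 46 72 71
f 72 43 59
f 71 59 42
f 72 59 71
f 43 58 63
f 58 37 60
f 63 60 44
f 58 60 63
f 39 65 51
f 65 45 66
f 51 66 40
f 65 66 51
f 39 51 49
f 51 40 50
f 49 50 38
f 51 50 49
f 39 49 56
f 49 38 55
f 56 55 42
f 49 55 56
f 39 56 61
f 56 42 62
f 61 62 44
f 56 62 61
f 39 61 65
f 61 44 68
f 65 68 45
f 61 68 65
f 40 66 54
f 66 45 67
f 54 67 41
f 66 67 54
f 38 50 74
f 50 40 75
f 74 75 47
f 50 75 74
f 42 55 71
f 55 38 70
f 71 70 46
f 55 70 71
f 44 62 63
f 62 42 59
f 63 59 43
f 62 59 63
f 45 68 64
f 68 44 60
f 64 60 37
f 68 60 64
f 79 78 82
f 79 82 80
f 80 82 83
f 80 83 81
f 82 78 84
f 82 84 83
f 83 84 85
f 83 85 81
f 84 78 86
f 84 86 85
f 85 86 87
f 85 87 81
f 86 78 88
f 86 88 87
f 87 88 89
f 87 89 81
f 88 78 90
f 88 90 89
f 89 90 91
f 89 91 81
f 90 78 92
f 90 92 91
f 91 92 93
f 91 93 81
f 92 78 94
f 92 94 93
f 93 94 95
f 93 95 81
f 94 78 96
f 94 96 95
f 95 96 97
f 95 97 81
f 96 78 98
f 96 98 97
f 97 98 99
f 97 99 81
f 98 78 100
f 98 100 99
f 99 100 101
f 99 101 81
f 100 78 102
f 100 102 101
f 101 102 103
f 101 103 81
f 102 78 104
f 102 104 103
f 103 104 105
f 103 105 81
f 104 78 106
f 104 106 105
f 105 106 107
f 105 107 81
f 106 78 79
f 106 79 107
f 107 79 80
f 107 80 81
f 109 111 108
f 112 109 108
f 108 111 110
f 110 112 108
f 109 115 111
f 113 109 112
f 113 115 109
f 111 115 110
f 114 112 110
f 110 115 114
f 114 113 112
f 115 113 114



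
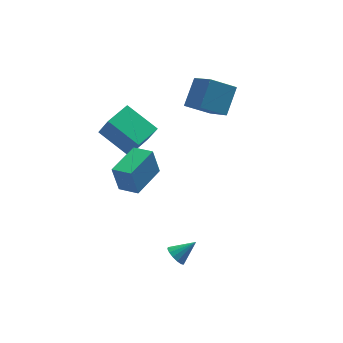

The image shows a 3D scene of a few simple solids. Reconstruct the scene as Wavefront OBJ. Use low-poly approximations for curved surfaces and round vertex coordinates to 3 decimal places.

v 2.127 1.452 2.648
v 0.882 1.672 3.378
v 1.785 2.906 1.626
v 0.54 3.126 2.356
v 2.94 2.414 3.744
v 1.695 2.634 4.474
v 2.598 3.868 2.722
v 1.353 4.088 3.452
v -1.805 -3.187 -2.714
v -1.463 -3.097 -3.186
v -0.815 -3.133 -1.986
v -1.545 -2.818 -3.094
v -1.697 -2.637 -2.901
v -1.878 -2.604 -2.657
v -2.04 -2.727 -2.428
v -2.138 -2.972 -2.276
v -2.147 -3.276 -2.242
v -2.065 -3.555 -2.333
v -1.913 -3.736 -2.527
v -1.732 -3.769 -2.771
v -1.571 -3.647 -2.999
v -1.472 -3.401 -3.151
v -2.663 1.594 0.724
v -2.333 1.013 1.977
v -3.765 2.934 1.636
v -3.435 2.353 2.889
v -1.465 2.507 0.831
v -1.135 1.926 2.084
v -2.567 3.847 1.743
v -2.237 3.266 2.996
v -3.526 -3.101 2.509
v -3.795 -2.939 3.873
v -4.205 -2.319 2.282
v -4.474 -2.157 3.647
v -2.166 -1.883 2.633
v -2.435 -1.721 3.998
v -2.845 -1.101 2.407
v -3.114 -0.939 3.771
f 2 4 1
f 5 2 1
f 1 4 3
f 3 5 1
f 2 8 4
f 6 2 5
f 6 8 2
f 4 8 3
f 7 5 3
f 3 8 7
f 7 6 5
f 8 6 7
f 10 9 12
f 10 12 11
f 12 9 13
f 12 13 11
f 13 9 14
f 13 14 11
f 14 9 15
f 14 15 11
f 15 9 16
f 15 16 11
f 16 9 17
f 16 17 11
f 17 9 18
f 17 18 11
f 18 9 19
f 18 19 11
f 19 9 20
f 19 20 11
f 20 9 21
f 20 21 11
f 21 9 22
f 21 22 11
f 22 9 10
f 22 10 11
f 24 26 23
f 27 24 23
f 23 26 25
f 25 27 23
f 24 30 26
f 28 24 27
f 28 30 24
f 26 30 25
f 29 27 25
f 25 30 29
f 29 28 27
f 30 28 29
f 32 34 31
f 35 32 31
f 31 34 33
f 33 35 31
f 32 38 34
f 36 32 35
f 36 38 32
f 34 38 33
f 37 35 33
f 33 38 37
f 37 36 35
f 38 36 37



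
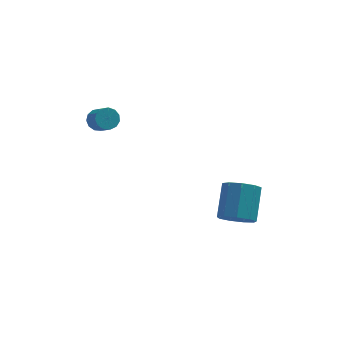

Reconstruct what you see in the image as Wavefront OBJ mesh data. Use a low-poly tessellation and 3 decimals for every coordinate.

v -3.979 -0.286 1.085
v -3.555 -0.538 0.575
v -3.196 -1.407 1.305
v -3.621 -1.154 1.815
v -3.337 -0.274 0.783
v -2.978 -1.143 1.512
v -3.323 -0.014 1.086
v -2.965 -0.883 1.816
v -3.518 0.16 1.389
v -3.159 -0.709 2.119
v -3.859 0.193 1.596
v -3.5 -0.676 2.325
v -4.238 0.074 1.64
v -3.88 -0.795 2.37
v -4.535 -0.16 1.508
v -4.177 -1.029 2.238
v -4.656 -0.433 1.242
v -4.297 -1.302 1.972
v -4.562 -0.659 0.926
v -4.203 -1.528 1.656
v -4.283 -0.767 0.661
v -3.924 -1.636 1.39
v -3.907 -0.722 0.53
v -3.549 -1.591 1.259
v 2.622 -4.712 -4.483
v 3.106 -4.176 -5.259
v 3.682 -2.631 -3.832
v 3.198 -3.168 -3.057
v 2.414 -3.966 -5.207
v 2.99 -2.422 -3.78
v 1.819 -4.105 -4.816
v 2.395 -2.561 -3.389
v 1.6 -4.529 -4.27
v 2.176 -2.984 -2.843
v 1.86 -5.038 -3.823
v 2.435 -3.494 -2.396
v 2.476 -5.395 -3.686
v 3.051 -3.85 -2.259
v 3.16 -5.432 -3.922
v 3.736 -3.888 -2.495
v 3.593 -5.133 -4.42
v 4.169 -3.588 -2.993
v 3.572 -4.636 -4.949
v 4.147 -3.092 -3.522
f 2 1 5
f 2 5 3
f 3 5 6
f 3 6 4
f 5 1 7
f 5 7 6
f 6 7 8
f 6 8 4
f 7 1 9
f 7 9 8
f 8 9 10
f 8 10 4
f 9 1 11
f 9 11 10
f 10 11 12
f 10 12 4
f 11 1 13
f 11 13 12
f 12 13 14
f 12 14 4
f 13 1 15
f 13 15 14
f 14 15 16
f 14 16 4
f 15 1 17
f 15 17 16
f 16 17 18
f 16 18 4
f 17 1 19
f 17 19 18
f 18 19 20
f 18 20 4
f 19 1 21
f 19 21 20
f 20 21 22
f 20 22 4
f 21 1 23
f 21 23 22
f 22 23 24
f 22 24 4
f 23 1 2
f 23 2 24
f 24 2 3
f 24 3 4
f 26 25 29
f 26 29 27
f 27 29 30
f 27 30 28
f 29 25 31
f 29 31 30
f 30 31 32
f 30 32 28
f 31 25 33
f 31 33 32
f 32 33 34
f 32 34 28
f 33 25 35
f 33 35 34
f 34 35 36
f 34 36 28
f 35 25 37
f 35 37 36
f 36 37 38
f 36 38 28
f 37 25 39
f 37 39 38
f 38 39 40
f 38 40 28
f 39 25 41
f 39 41 40
f 40 41 42
f 40 42 28
f 41 25 43
f 41 43 42
f 42 43 44
f 42 44 28
f 43 25 26
f 43 26 44
f 44 26 27
f 44 27 28



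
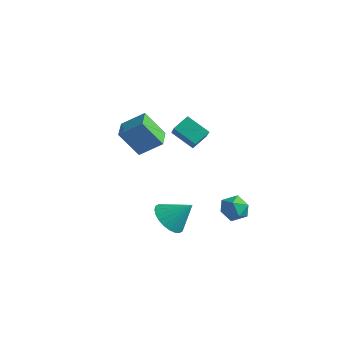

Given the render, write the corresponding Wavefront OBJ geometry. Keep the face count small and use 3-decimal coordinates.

v 2.4 -0.413 -2.53
v 2.725 0.026 -1.836
v 2.555 -1.646 -1.824
v 2.88 -1.207 -1.13
v 2.028 -1.122 -1.346
v 1.932 -0.36 -1.783
v 3.348 -1.26 -1.877
v 3.252 -0.498 -2.314
v 3.311 -0.497 -1.432
v 2.495 -0.412 -1.105
v 2.785 -1.208 -2.555
v 1.969 -1.123 -2.228
v -3.889 -2.707 1.786
v -2.895 -1.917 2.692
v -4.757 -1.648 1.814
v -3.763 -0.857 2.72
v -3.077 -2.003 0.28
v -2.083 -1.212 1.186
v -3.945 -0.943 0.308
v -2.951 -0.153 1.214
v -0.53 -2.364 -3.347
v 0.328 -2.47 -4.01
v 0.45 -1.636 -2.193
v 0.181 -2.089 -4.125
v -0.075 -1.749 -4.123
v -0.4 -1.503 -4.002
v -0.745 -1.388 -3.781
v -1.057 -1.422 -3.494
v -1.289 -1.599 -3.185
v -1.406 -1.893 -2.9
v -1.389 -2.258 -2.683
v -1.241 -2.64 -2.568
v -0.986 -2.98 -2.571
v -0.66 -3.226 -2.692
v -0.316 -3.341 -2.912
v -0.003 -3.307 -3.199
v 0.229 -3.13 -3.508
v 0.345 -2.836 -3.793
v 0.384 -1.547 2.054
v -0.801 -1.897 2.868
v 0.521 -0.678 2.627
v -0.664 -1.028 3.441
v 1.424 -2.452 3.179
v 0.239 -2.802 3.993
v 1.561 -1.583 3.752
v 0.376 -1.933 4.566
f 1 12 6
f 1 6 2
f 1 2 8
f 1 8 11
f 1 11 12
f 2 6 10
f 6 12 5
f 12 11 3
f 11 8 7
f 8 2 9
f 4 10 5
f 4 5 3
f 4 3 7
f 4 7 9
f 4 9 10
f 5 10 6
f 3 5 12
f 7 3 11
f 9 7 8
f 10 9 2
f 14 16 13
f 17 14 13
f 13 16 15
f 15 17 13
f 14 20 16
f 18 14 17
f 18 20 14
f 16 20 15
f 19 17 15
f 15 20 19
f 19 18 17
f 20 18 19
f 22 21 24
f 22 24 23
f 24 21 25
f 24 25 23
f 25 21 26
f 25 26 23
f 26 21 27
f 26 27 23
f 27 21 28
f 27 28 23
f 28 21 29
f 28 29 23
f 29 21 30
f 29 30 23
f 30 21 31
f 30 31 23
f 31 21 32
f 31 32 23
f 32 21 33
f 32 33 23
f 33 21 34
f 33 34 23
f 34 21 35
f 34 35 23
f 35 21 36
f 35 36 23
f 36 21 37
f 36 37 23
f 37 21 38
f 37 38 23
f 38 21 22
f 38 22 23
f 40 42 39
f 43 40 39
f 39 42 41
f 41 43 39
f 40 46 42
f 44 40 43
f 44 46 40
f 42 46 41
f 45 43 41
f 41 46 45
f 45 44 43
f 46 44 45



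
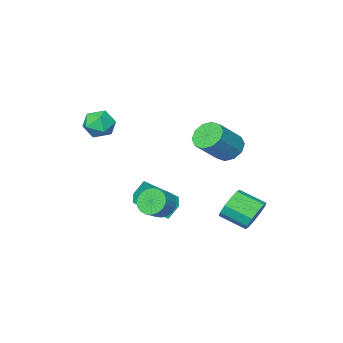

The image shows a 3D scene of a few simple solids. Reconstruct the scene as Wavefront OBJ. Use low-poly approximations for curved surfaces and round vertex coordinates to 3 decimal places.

v 1.534 -0.727 -1.35
v 1.031 -0.507 -0.49
v 0.147 0.373 -2.442
v -0.356 0.593 -1.582
v 2.456 0.627 -1.158
v 1.953 0.847 -0.298
v 1.069 1.727 -2.25
v 0.566 1.947 -1.39
v -3.958 2.423 -3.277
v -3.272 2.459 -4.018
v -2.477 1.193 -3.344
v -3.162 1.157 -2.603
v -3.075 2.829 -3.556
v -2.28 1.562 -2.882
v -3.215 3.044 -2.987
v -2.42 1.777 -2.313
v -3.639 3.022 -2.528
v -2.844 1.755 -1.854
v -4.184 2.771 -2.356
v -3.389 1.505 -1.682
v -4.643 2.387 -2.536
v -3.848 1.121 -1.862
v -4.84 2.018 -2.998
v -4.045 0.751 -2.324
v -4.7 1.803 -3.567
v -3.905 0.536 -2.893
v -4.276 1.825 -4.026
v -3.481 0.558 -3.352
v -3.731 2.075 -4.198
v -2.936 0.809 -3.524
v 1.968 -2.737 2.46
v 2.617 -3.433 2.726
v 0.783 -3.807 2.554
v 1.432 -4.503 2.82
v 1.223 -3.761 3.438
v 1.956 -3.099 3.38
v 1.444 -4.141 1.9
v 2.177 -3.479 1.842
v 2.294 -4.301 2.38
v 2.157 -4.066 3.33
v 1.243 -3.174 1.95
v 1.106 -2.939 2.9
v -1.851 2.857 2.437
v -1.402 2.173 2.017
v 0.06 2.318 3.343
v -0.389 3.003 3.763
v -1.236 2.663 1.78
v 0.226 2.808 3.107
v -1.306 3.227 1.795
v 0.157 3.373 3.121
v -1.583 3.65 2.054
v -0.121 3.796 3.381
v -1.963 3.77 2.46
v -0.501 3.916 3.787
v -2.3 3.542 2.857
v -0.838 3.687 4.183
v -2.466 3.052 3.093
v -1.004 3.197 4.42
v -2.397 2.487 3.079
v -0.934 2.633 4.405
v -2.119 2.064 2.819
v -0.657 2.21 4.146
v -1.739 1.944 2.413
v -0.277 2.09 3.74
v 1.897 2.359 -0.695
v 2.19 2.811 -1.34
v 2.996 3.072 -0.79
v 2.703 2.621 -0.145
v 2.01 3.035 -1.182
v 2.816 3.296 -0.632
v 1.813 3.155 -0.949
v 2.619 3.417 -0.4
v 1.628 3.155 -0.679
v 2.434 3.416 -0.129
v 1.484 3.034 -0.41
v 2.291 3.295 0.139
v 1.404 2.809 -0.185
v 2.21 3.071 0.364
v 1.398 2.517 -0.038
v 2.204 2.778 0.512
v 1.468 2.2 0.01
v 2.274 2.461 0.559
v 1.604 1.908 -0.05
v 2.41 2.169 0.5
v 1.784 1.684 -0.208
v 2.59 1.945 0.342
v 1.981 1.563 -0.44
v 2.787 1.825 0.109
v 2.166 1.564 -0.711
v 2.972 1.825 -0.161
v 2.309 1.685 -0.979
v 3.116 1.946 -0.43
v 2.39 1.909 -1.204
v 3.196 2.171 -0.655
v 2.396 2.202 -1.352
v 3.202 2.463 -0.802
v 2.326 2.519 -1.399
v 3.132 2.78 -0.85
f 2 4 1
f 5 2 1
f 1 4 3
f 3 5 1
f 2 8 4
f 6 2 5
f 6 8 2
f 4 8 3
f 7 5 3
f 3 8 7
f 7 6 5
f 8 6 7
f 10 9 13
f 10 13 11
f 11 13 14
f 11 14 12
f 13 9 15
f 13 15 14
f 14 15 16
f 14 16 12
f 15 9 17
f 15 17 16
f 16 17 18
f 16 18 12
f 17 9 19
f 17 19 18
f 18 19 20
f 18 20 12
f 19 9 21
f 19 21 20
f 20 21 22
f 20 22 12
f 21 9 23
f 21 23 22
f 22 23 24
f 22 24 12
f 23 9 25
f 23 25 24
f 24 25 26
f 24 26 12
f 25 9 27
f 25 27 26
f 26 27 28
f 26 28 12
f 27 9 29
f 27 29 28
f 28 29 30
f 28 30 12
f 29 9 10
f 29 10 30
f 30 10 11
f 30 11 12
f 31 42 36
f 31 36 32
f 31 32 38
f 31 38 41
f 31 41 42
f 32 36 40
f 36 42 35
f 42 41 33
f 41 38 37
f 38 32 39
f 34 40 35
f 34 35 33
f 34 33 37
f 34 37 39
f 34 39 40
f 35 40 36
f 33 35 42
f 37 33 41
f 39 37 38
f 40 39 32
f 44 43 47
f 44 47 45
f 45 47 48
f 45 48 46
f 47 43 49
f 47 49 48
f 48 49 50
f 48 50 46
f 49 43 51
f 49 51 50
f 50 51 52
f 50 52 46
f 51 43 53
f 51 53 52
f 52 53 54
f 52 54 46
f 53 43 55
f 53 55 54
f 54 55 56
f 54 56 46
f 55 43 57
f 55 57 56
f 56 57 58
f 56 58 46
f 57 43 59
f 57 59 58
f 58 59 60
f 58 60 46
f 59 43 61
f 59 61 60
f 60 61 62
f 60 62 46
f 61 43 63
f 61 63 62
f 62 63 64
f 62 64 46
f 63 43 44
f 63 44 64
f 64 44 45
f 64 45 46
f 66 65 69
f 66 69 67
f 67 69 70
f 67 70 68
f 69 65 71
f 69 71 70
f 70 71 72
f 70 72 68
f 71 65 73
f 71 73 72
f 72 73 74
f 72 74 68
f 73 65 75
f 73 75 74
f 74 75 76
f 74 76 68
f 75 65 77
f 75 77 76
f 76 77 78
f 76 78 68
f 77 65 79
f 77 79 78
f 78 79 80
f 78 80 68
f 79 65 81
f 79 81 80
f 80 81 82
f 80 82 68
f 81 65 83
f 81 83 82
f 82 83 84
f 82 84 68
f 83 65 85
f 83 85 84
f 84 85 86
f 84 86 68
f 85 65 87
f 85 87 86
f 86 87 88
f 86 88 68
f 87 65 89
f 87 89 88
f 88 89 90
f 88 90 68
f 89 65 91
f 89 91 90
f 90 91 92
f 90 92 68
f 91 65 93
f 91 93 92
f 92 93 94
f 92 94 68
f 93 65 95
f 93 95 94
f 94 95 96
f 94 96 68
f 95 65 97
f 95 97 96
f 96 97 98
f 96 98 68
f 97 65 66
f 97 66 98
f 98 66 67
f 98 67 68



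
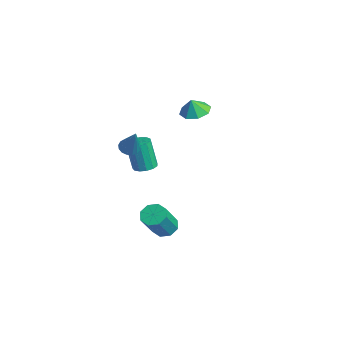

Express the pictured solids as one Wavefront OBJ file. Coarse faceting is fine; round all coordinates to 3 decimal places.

v 2.828 -2.591 -1.54
v 3.381 -2.04 -1.523
v 4.284 -2.999 0.177
v 3.732 -3.549 0.16
v 2.906 -1.898 -1.19
v 3.809 -2.856 0.509
v 2.386 -2.161 -1.062
v 3.289 -3.12 0.637
v 2.125 -2.677 -1.214
v 3.028 -3.635 0.485
v 2.276 -3.141 -1.557
v 3.179 -4.1 0.143
v 2.751 -3.284 -1.889
v 3.654 -4.242 -0.19
v 3.271 -3.02 -2.017
v 4.174 -3.979 -0.318
v 3.532 -2.505 -1.865
v 4.435 -3.463 -0.166
v -2.46 -1.978 -0.03
v -2.057 -1.391 0.13
v -2.377 -1.694 2.05
v -2.78 -2.282 1.89
v -2.444 -1.258 0.087
v -2.764 -1.561 2.007
v -2.836 -1.354 0.006
v -3.156 -1.657 1.926
v -3.108 -1.648 -0.086
v -3.429 -1.951 1.834
v -3.175 -2.047 -0.16
v -3.495 -2.35 1.76
v -3.014 -2.424 -0.193
v -3.335 -2.728 1.727
v -2.678 -2.66 -0.174
v -2.998 -2.963 1.746
v -2.272 -2.679 -0.109
v -2.592 -2.983 1.81
v -1.926 -2.476 -0.02
v -2.246 -2.78 1.9
v -1.749 -2.115 0.067
v -2.07 -2.418 1.987
v -1.798 -1.71 0.123
v -2.118 -2.014 2.043
v -1.452 -3.2 2.41
v -0.989 -3.524 2.11
v -0.348 -3.18 4.09
v -0.918 -3.23 2.059
v -0.969 -2.93 2.089
v -1.131 -2.691 2.193
v -1.366 -2.569 2.346
v -1.622 -2.592 2.514
v -1.838 -2.754 2.659
v -1.966 -3.018 2.746
v -1.976 -3.324 2.756
v -1.866 -3.602 2.688
v -1.662 -3.787 2.555
v -1.409 -3.838 2.39
v -1.166 -3.743 2.229
v -3.937 1.532 3.108
v -3.153 2.062 3.186
v -3.843 1.248 4.072
v -3.757 2.431 3.354
v -4.466 2.273 3.377
v -4.866 1.681 3.243
v -4.721 1.001 3.029
v -4.118 0.632 2.861
v -3.408 0.79 2.838
v -3.009 1.383 2.973
f 2 1 5
f 2 5 3
f 3 5 6
f 3 6 4
f 5 1 7
f 5 7 6
f 6 7 8
f 6 8 4
f 7 1 9
f 7 9 8
f 8 9 10
f 8 10 4
f 9 1 11
f 9 11 10
f 10 11 12
f 10 12 4
f 11 1 13
f 11 13 12
f 12 13 14
f 12 14 4
f 13 1 15
f 13 15 14
f 14 15 16
f 14 16 4
f 15 1 17
f 15 17 16
f 16 17 18
f 16 18 4
f 17 1 2
f 17 2 18
f 18 2 3
f 18 3 4
f 20 19 23
f 20 23 21
f 21 23 24
f 21 24 22
f 23 19 25
f 23 25 24
f 24 25 26
f 24 26 22
f 25 19 27
f 25 27 26
f 26 27 28
f 26 28 22
f 27 19 29
f 27 29 28
f 28 29 30
f 28 30 22
f 29 19 31
f 29 31 30
f 30 31 32
f 30 32 22
f 31 19 33
f 31 33 32
f 32 33 34
f 32 34 22
f 33 19 35
f 33 35 34
f 34 35 36
f 34 36 22
f 35 19 37
f 35 37 36
f 36 37 38
f 36 38 22
f 37 19 39
f 37 39 38
f 38 39 40
f 38 40 22
f 39 19 41
f 39 41 40
f 40 41 42
f 40 42 22
f 41 19 20
f 41 20 42
f 42 20 21
f 42 21 22
f 44 43 46
f 44 46 45
f 46 43 47
f 46 47 45
f 47 43 48
f 47 48 45
f 48 43 49
f 48 49 45
f 49 43 50
f 49 50 45
f 50 43 51
f 50 51 45
f 51 43 52
f 51 52 45
f 52 43 53
f 52 53 45
f 53 43 54
f 53 54 45
f 54 43 55
f 54 55 45
f 55 43 56
f 55 56 45
f 56 43 57
f 56 57 45
f 57 43 44
f 57 44 45
f 59 58 61
f 59 61 60
f 61 58 62
f 61 62 60
f 62 58 63
f 62 63 60
f 63 58 64
f 63 64 60
f 64 58 65
f 64 65 60
f 65 58 66
f 65 66 60
f 66 58 67
f 66 67 60
f 67 58 59
f 67 59 60



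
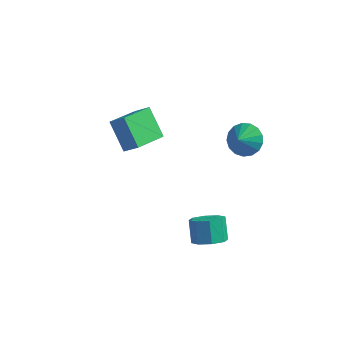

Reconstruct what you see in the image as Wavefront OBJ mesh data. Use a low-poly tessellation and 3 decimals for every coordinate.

v 2.303 -1.634 -3.771
v 3.201 -1.761 -3.304
v 2.735 -0.932 -2.183
v 1.837 -0.806 -2.649
v 3.192 -1.135 -3.771
v 2.727 -0.306 -2.649
v 2.662 -0.802 -4.237
v 2.197 0.027 -3.116
v 1.922 -0.956 -4.43
v 1.456 -0.127 -3.309
v 1.405 -1.508 -4.237
v 0.939 -0.679 -3.116
v 1.413 -2.134 -3.771
v 0.948 -1.305 -2.649
v 1.943 -2.467 -3.304
v 1.478 -1.638 -2.183
v 2.684 -2.313 -3.111
v 2.218 -1.484 -1.99
v -5.421 2.745 0.151
v -4.478 2.634 1.01
v -4.651 4.697 -0.441
v -3.709 4.586 0.418
v -4.191 1.814 -1.318
v -3.249 1.703 -0.459
v -3.422 3.766 -1.91
v -2.479 3.655 -1.051
v 2.885 2.23 2.152
v 3.802 2.51 2.649
v 2.735 1.45 2.868
v 3.442 2.796 2.885
v 2.954 2.952 2.953
v 2.45 2.943 2.837
v 2.046 2.77 2.565
v 1.834 2.474 2.198
v 1.863 2.122 1.82
v 2.126 1.795 1.519
v 2.563 1.568 1.362
v 3.074 1.492 1.387
v 3.541 1.586 1.586
v 3.858 1.827 1.916
v 3.953 2.16 2.299
f 2 1 5
f 2 5 3
f 3 5 6
f 3 6 4
f 5 1 7
f 5 7 6
f 6 7 8
f 6 8 4
f 7 1 9
f 7 9 8
f 8 9 10
f 8 10 4
f 9 1 11
f 9 11 10
f 10 11 12
f 10 12 4
f 11 1 13
f 11 13 12
f 12 13 14
f 12 14 4
f 13 1 15
f 13 15 14
f 14 15 16
f 14 16 4
f 15 1 17
f 15 17 16
f 16 17 18
f 16 18 4
f 17 1 2
f 17 2 18
f 18 2 3
f 18 3 4
f 20 22 19
f 23 20 19
f 19 22 21
f 21 23 19
f 20 26 22
f 24 20 23
f 24 26 20
f 22 26 21
f 25 23 21
f 21 26 25
f 25 24 23
f 26 24 25
f 28 27 30
f 28 30 29
f 30 27 31
f 30 31 29
f 31 27 32
f 31 32 29
f 32 27 33
f 32 33 29
f 33 27 34
f 33 34 29
f 34 27 35
f 34 35 29
f 35 27 36
f 35 36 29
f 36 27 37
f 36 37 29
f 37 27 38
f 37 38 29
f 38 27 39
f 38 39 29
f 39 27 40
f 39 40 29
f 40 27 41
f 40 41 29
f 41 27 28
f 41 28 29

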